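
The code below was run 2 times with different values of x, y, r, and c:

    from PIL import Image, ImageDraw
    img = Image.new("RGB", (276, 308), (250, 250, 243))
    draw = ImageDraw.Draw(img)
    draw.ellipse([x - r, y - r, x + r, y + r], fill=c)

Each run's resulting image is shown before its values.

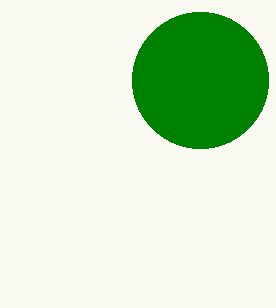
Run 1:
x = 200; y = 80; r = 68; c = 'green'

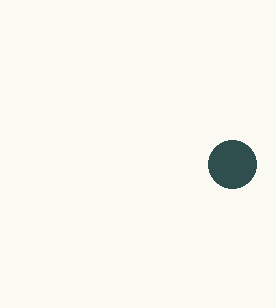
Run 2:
x = 232
y = 164
r = 24
c = 'darkslategray'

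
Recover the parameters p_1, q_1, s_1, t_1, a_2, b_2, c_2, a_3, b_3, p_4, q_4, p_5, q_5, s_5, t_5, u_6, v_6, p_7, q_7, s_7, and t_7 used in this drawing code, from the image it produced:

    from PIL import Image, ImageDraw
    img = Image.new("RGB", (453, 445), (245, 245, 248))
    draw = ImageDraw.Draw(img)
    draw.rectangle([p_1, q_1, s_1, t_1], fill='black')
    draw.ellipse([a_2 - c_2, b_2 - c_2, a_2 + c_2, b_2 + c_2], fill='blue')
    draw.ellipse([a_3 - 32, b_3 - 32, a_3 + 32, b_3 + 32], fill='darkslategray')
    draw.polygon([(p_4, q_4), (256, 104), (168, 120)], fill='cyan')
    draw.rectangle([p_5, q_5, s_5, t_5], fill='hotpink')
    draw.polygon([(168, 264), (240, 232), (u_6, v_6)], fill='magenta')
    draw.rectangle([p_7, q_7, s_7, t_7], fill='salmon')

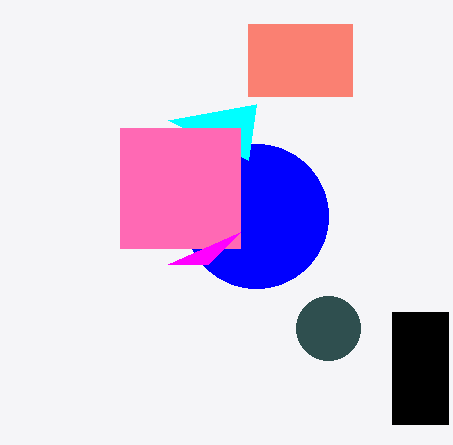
p_1 = 392, q_1 = 312, s_1 = 448, t_1 = 424, a_2 = 256, b_2 = 216, c_2 = 72, a_3 = 328, b_3 = 328, p_4 = 248, q_4 = 160, p_5 = 120, q_5 = 128, s_5 = 240, t_5 = 248, u_6 = 208, v_6 = 264, p_7 = 248, q_7 = 24, s_7 = 352, t_7 = 96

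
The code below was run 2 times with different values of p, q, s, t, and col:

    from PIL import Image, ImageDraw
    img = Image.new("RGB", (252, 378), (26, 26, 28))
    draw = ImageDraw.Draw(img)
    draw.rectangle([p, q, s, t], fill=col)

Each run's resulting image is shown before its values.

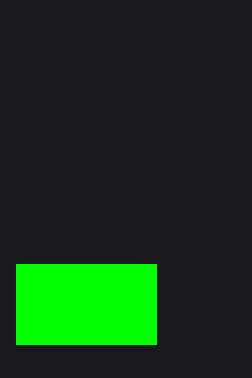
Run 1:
p = 16; q = 264; s = 156; t = 344; col = 'lime'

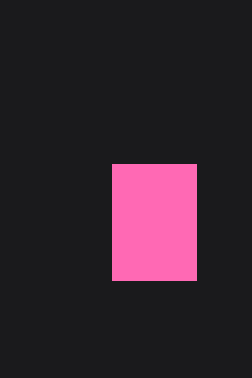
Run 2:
p = 112, q = 164, s = 196, t = 280, col = 'hotpink'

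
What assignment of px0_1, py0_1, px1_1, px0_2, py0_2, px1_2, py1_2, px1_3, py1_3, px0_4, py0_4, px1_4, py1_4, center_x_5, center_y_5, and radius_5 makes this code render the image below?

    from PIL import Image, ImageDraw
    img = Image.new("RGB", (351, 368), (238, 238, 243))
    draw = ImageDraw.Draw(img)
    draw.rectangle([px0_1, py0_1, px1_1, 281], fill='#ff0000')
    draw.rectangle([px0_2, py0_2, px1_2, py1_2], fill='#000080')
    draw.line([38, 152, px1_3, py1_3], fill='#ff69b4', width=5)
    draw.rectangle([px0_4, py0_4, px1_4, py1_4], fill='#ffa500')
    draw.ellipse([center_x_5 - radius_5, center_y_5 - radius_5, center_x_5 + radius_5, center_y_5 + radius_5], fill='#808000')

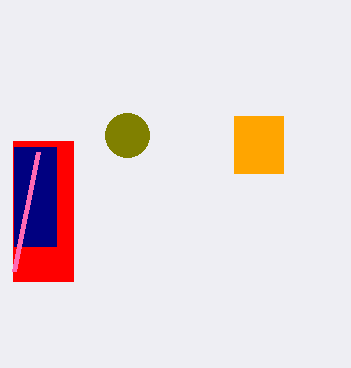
px0_1 = 13, py0_1 = 141, px1_1 = 73, px0_2 = 14, py0_2 = 147, px1_2 = 56, py1_2 = 246, px1_3 = 14, py1_3 = 271, px0_4 = 234, py0_4 = 116, px1_4 = 283, py1_4 = 173, center_x_5 = 127, center_y_5 = 135, radius_5 = 22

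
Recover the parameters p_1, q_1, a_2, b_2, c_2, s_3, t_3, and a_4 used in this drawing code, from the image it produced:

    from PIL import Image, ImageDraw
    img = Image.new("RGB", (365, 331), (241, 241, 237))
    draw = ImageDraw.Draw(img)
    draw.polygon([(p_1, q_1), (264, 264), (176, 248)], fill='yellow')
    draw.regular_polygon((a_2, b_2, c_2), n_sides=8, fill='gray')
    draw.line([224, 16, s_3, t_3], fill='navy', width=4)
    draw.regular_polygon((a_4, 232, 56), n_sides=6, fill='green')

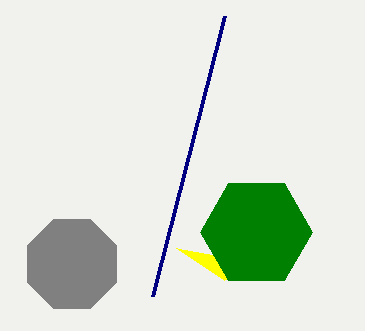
p_1 = 224
q_1 = 280
a_2 = 72
b_2 = 264
c_2 = 48
s_3 = 152
t_3 = 296
a_4 = 256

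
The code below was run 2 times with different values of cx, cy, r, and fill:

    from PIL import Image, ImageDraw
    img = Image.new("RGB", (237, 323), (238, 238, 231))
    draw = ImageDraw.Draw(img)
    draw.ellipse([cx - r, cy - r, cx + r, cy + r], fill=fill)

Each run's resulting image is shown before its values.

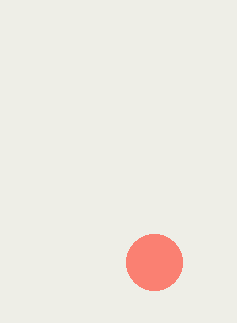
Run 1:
cx = 154, cy = 262, r = 28, fill = 'salmon'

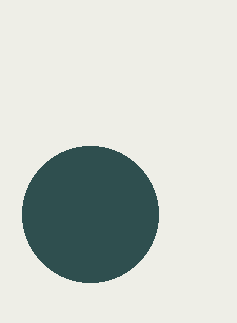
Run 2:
cx = 90, cy = 214, r = 68, fill = 'darkslategray'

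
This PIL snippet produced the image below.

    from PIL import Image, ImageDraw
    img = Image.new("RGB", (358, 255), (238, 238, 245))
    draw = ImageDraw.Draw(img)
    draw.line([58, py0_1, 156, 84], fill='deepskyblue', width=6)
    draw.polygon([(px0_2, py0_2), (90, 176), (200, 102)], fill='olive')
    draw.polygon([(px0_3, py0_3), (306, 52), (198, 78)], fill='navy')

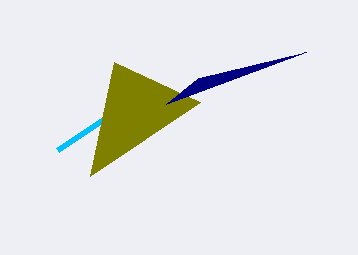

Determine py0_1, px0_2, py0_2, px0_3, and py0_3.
py0_1 = 150
px0_2 = 114
py0_2 = 62
px0_3 = 166
py0_3 = 104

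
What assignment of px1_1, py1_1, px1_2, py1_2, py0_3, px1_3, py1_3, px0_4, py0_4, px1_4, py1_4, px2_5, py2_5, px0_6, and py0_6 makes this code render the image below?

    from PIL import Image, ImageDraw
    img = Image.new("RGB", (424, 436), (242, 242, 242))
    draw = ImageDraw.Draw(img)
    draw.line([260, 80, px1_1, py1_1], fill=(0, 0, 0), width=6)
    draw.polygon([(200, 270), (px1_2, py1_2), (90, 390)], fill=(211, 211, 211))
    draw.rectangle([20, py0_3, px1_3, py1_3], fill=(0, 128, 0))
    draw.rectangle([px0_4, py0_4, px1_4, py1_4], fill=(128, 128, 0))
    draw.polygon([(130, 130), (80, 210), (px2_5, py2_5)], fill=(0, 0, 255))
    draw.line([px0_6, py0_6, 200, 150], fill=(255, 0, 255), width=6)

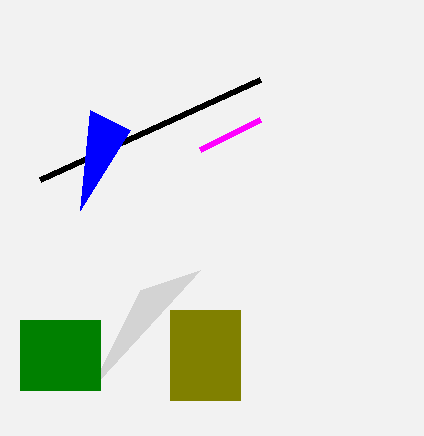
px1_1 = 40; py1_1 = 180; px1_2 = 140; py1_2 = 290; py0_3 = 320; px1_3 = 100; py1_3 = 390; px0_4 = 170; py0_4 = 310; px1_4 = 240; py1_4 = 400; px2_5 = 90; py2_5 = 110; px0_6 = 260; py0_6 = 120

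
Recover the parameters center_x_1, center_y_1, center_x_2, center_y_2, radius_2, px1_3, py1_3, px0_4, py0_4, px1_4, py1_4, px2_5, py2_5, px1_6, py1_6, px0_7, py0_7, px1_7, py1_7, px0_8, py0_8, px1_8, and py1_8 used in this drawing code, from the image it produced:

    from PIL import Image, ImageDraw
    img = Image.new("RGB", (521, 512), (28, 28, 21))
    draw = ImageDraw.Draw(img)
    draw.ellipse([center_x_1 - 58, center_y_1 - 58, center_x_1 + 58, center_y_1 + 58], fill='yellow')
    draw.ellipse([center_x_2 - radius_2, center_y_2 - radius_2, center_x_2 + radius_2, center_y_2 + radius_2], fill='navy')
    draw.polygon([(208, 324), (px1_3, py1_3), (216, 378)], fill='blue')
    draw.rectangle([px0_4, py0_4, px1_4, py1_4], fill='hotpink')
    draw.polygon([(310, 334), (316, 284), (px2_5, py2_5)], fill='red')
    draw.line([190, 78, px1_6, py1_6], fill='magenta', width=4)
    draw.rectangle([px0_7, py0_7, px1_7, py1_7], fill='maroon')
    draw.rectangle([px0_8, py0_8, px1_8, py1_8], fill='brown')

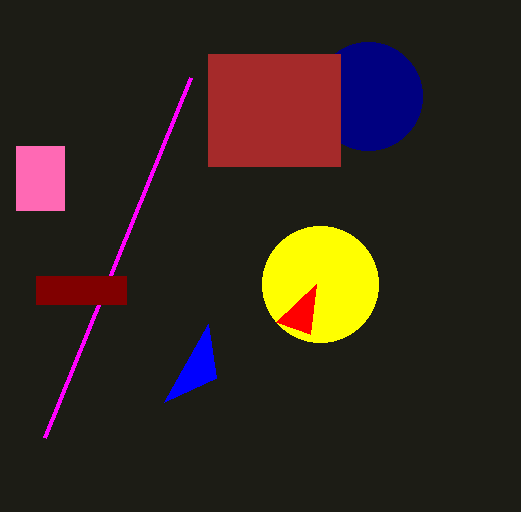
center_x_1 = 320
center_y_1 = 284
center_x_2 = 368
center_y_2 = 96
radius_2 = 54
px1_3 = 164
py1_3 = 402
px0_4 = 16
py0_4 = 146
px1_4 = 64
py1_4 = 210
px2_5 = 276
py2_5 = 322
px1_6 = 44
py1_6 = 438
px0_7 = 36
py0_7 = 276
px1_7 = 126
py1_7 = 304
px0_8 = 208
py0_8 = 54
px1_8 = 340
py1_8 = 166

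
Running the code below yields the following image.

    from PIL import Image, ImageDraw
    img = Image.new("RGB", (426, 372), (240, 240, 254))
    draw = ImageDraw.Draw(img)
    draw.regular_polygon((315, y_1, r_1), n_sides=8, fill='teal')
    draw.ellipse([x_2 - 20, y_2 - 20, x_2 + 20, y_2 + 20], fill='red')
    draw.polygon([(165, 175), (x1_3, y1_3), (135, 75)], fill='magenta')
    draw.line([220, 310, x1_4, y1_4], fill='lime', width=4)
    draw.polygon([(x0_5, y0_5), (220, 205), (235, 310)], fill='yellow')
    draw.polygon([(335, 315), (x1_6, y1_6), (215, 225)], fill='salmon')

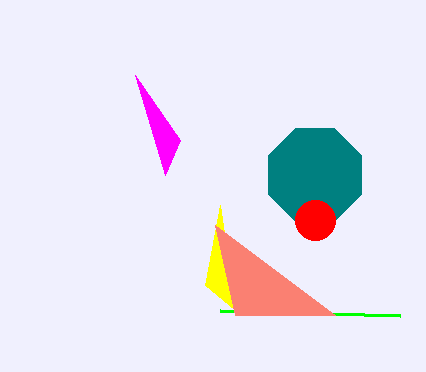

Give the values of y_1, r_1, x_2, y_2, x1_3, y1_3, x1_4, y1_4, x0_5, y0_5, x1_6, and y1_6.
y_1 = 175, r_1 = 50, x_2 = 315, y_2 = 220, x1_3 = 180, y1_3 = 140, x1_4 = 400, y1_4 = 315, x0_5 = 205, y0_5 = 285, x1_6 = 235, y1_6 = 315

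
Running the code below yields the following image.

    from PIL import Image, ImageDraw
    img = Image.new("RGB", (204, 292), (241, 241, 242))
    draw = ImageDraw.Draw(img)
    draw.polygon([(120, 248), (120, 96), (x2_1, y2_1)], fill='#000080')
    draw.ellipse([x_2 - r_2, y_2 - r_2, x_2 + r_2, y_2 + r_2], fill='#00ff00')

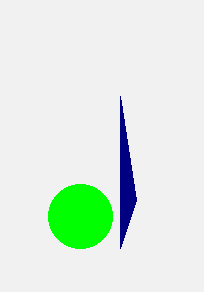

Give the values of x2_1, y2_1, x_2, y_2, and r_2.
x2_1 = 136, y2_1 = 200, x_2 = 80, y_2 = 216, r_2 = 32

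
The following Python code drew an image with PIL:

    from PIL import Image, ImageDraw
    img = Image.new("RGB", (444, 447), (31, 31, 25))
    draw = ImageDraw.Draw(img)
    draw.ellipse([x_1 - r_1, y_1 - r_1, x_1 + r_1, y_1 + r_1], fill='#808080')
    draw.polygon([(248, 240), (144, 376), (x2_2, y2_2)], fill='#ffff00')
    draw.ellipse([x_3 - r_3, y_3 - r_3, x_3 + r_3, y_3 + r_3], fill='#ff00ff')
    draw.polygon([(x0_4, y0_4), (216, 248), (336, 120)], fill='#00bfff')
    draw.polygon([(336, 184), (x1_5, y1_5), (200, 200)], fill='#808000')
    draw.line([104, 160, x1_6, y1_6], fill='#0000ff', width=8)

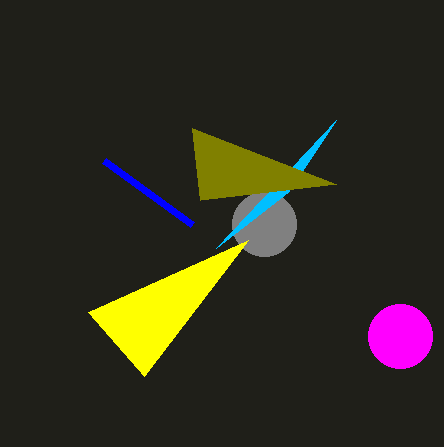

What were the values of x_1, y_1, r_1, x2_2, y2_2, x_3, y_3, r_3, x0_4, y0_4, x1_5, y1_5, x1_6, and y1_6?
x_1 = 264
y_1 = 224
r_1 = 32
x2_2 = 88
y2_2 = 312
x_3 = 400
y_3 = 336
r_3 = 32
x0_4 = 288
y0_4 = 192
x1_5 = 192
y1_5 = 128
x1_6 = 192
y1_6 = 224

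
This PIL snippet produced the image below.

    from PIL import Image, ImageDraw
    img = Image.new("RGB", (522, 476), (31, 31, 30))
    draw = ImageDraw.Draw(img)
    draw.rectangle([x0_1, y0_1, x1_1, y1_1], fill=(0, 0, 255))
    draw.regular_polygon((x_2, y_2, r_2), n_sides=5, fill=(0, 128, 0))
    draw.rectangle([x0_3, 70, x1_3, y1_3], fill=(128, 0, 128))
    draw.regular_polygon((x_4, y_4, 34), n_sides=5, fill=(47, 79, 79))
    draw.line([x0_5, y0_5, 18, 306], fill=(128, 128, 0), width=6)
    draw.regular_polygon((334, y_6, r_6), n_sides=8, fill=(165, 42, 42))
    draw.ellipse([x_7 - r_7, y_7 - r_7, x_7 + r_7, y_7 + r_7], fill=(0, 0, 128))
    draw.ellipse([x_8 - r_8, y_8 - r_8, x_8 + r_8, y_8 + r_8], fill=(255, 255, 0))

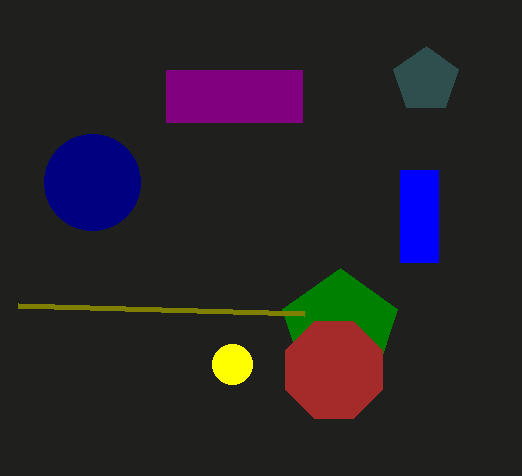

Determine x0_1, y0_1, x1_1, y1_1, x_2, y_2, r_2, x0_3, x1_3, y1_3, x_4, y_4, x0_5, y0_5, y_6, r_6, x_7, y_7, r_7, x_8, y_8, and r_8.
x0_1 = 400
y0_1 = 170
x1_1 = 438
y1_1 = 262
x_2 = 340
y_2 = 328
r_2 = 60
x0_3 = 166
x1_3 = 302
y1_3 = 122
x_4 = 426
y_4 = 80
x0_5 = 304
y0_5 = 314
y_6 = 370
r_6 = 52
x_7 = 92
y_7 = 182
r_7 = 48
x_8 = 232
y_8 = 364
r_8 = 20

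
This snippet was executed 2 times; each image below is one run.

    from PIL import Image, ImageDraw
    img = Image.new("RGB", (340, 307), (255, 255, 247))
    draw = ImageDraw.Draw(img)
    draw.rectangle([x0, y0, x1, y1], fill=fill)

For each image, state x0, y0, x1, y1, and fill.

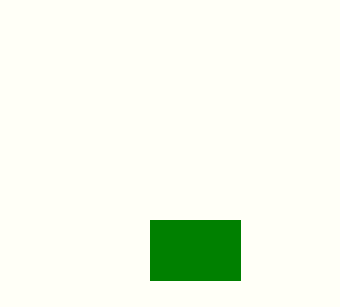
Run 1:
x0 = 150
y0 = 220
x1 = 240
y1 = 280
fill = 'green'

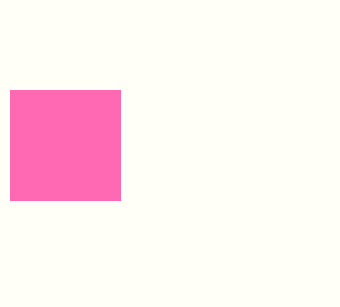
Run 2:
x0 = 10
y0 = 90
x1 = 120
y1 = 200
fill = 'hotpink'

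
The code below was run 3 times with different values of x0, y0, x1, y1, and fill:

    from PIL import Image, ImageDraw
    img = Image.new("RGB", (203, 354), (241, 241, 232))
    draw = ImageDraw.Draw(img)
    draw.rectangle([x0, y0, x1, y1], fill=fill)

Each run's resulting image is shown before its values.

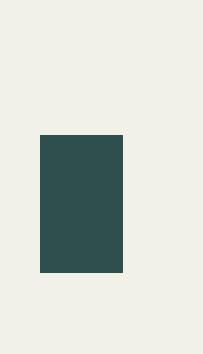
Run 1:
x0 = 40
y0 = 135
x1 = 122
y1 = 272
fill = 'darkslategray'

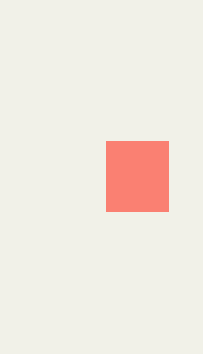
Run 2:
x0 = 106; y0 = 141; x1 = 168; y1 = 211; fill = 'salmon'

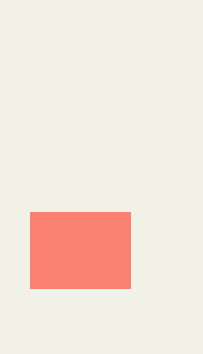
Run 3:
x0 = 30
y0 = 212
x1 = 130
y1 = 288
fill = 'salmon'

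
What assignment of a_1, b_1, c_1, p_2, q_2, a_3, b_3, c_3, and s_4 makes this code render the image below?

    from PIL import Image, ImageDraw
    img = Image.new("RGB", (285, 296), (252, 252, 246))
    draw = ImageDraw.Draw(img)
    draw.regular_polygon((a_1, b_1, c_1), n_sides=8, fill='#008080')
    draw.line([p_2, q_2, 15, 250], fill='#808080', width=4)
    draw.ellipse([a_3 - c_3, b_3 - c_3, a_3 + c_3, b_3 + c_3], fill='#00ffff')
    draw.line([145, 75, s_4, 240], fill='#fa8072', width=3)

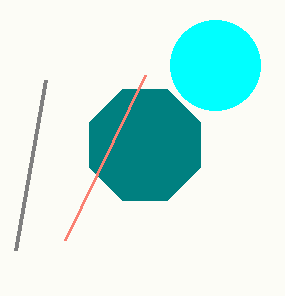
a_1 = 145
b_1 = 145
c_1 = 60
p_2 = 45
q_2 = 80
a_3 = 215
b_3 = 65
c_3 = 45
s_4 = 65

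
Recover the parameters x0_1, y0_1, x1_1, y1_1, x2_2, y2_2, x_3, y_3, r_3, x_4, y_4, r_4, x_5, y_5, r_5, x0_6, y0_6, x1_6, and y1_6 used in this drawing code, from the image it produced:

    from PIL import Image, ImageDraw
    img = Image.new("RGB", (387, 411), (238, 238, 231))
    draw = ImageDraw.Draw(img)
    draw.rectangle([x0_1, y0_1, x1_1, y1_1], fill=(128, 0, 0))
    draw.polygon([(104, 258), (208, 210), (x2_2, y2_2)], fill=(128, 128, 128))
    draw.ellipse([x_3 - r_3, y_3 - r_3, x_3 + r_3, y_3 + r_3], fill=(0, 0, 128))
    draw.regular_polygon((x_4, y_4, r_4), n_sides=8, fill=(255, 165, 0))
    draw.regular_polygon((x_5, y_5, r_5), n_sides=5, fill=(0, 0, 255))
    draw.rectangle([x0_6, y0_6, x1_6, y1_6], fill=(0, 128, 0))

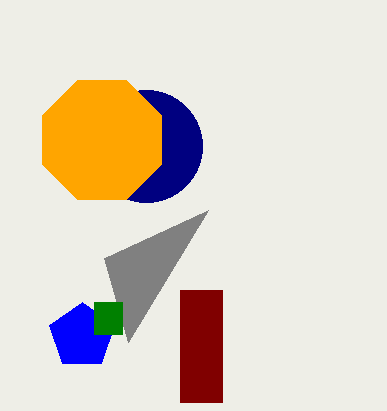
x0_1 = 180, y0_1 = 290, x1_1 = 222, y1_1 = 402, x2_2 = 128, y2_2 = 342, x_3 = 146, y_3 = 146, r_3 = 56, x_4 = 102, y_4 = 140, r_4 = 64, x_5 = 82, y_5 = 336, r_5 = 34, x0_6 = 94, y0_6 = 302, x1_6 = 122, y1_6 = 334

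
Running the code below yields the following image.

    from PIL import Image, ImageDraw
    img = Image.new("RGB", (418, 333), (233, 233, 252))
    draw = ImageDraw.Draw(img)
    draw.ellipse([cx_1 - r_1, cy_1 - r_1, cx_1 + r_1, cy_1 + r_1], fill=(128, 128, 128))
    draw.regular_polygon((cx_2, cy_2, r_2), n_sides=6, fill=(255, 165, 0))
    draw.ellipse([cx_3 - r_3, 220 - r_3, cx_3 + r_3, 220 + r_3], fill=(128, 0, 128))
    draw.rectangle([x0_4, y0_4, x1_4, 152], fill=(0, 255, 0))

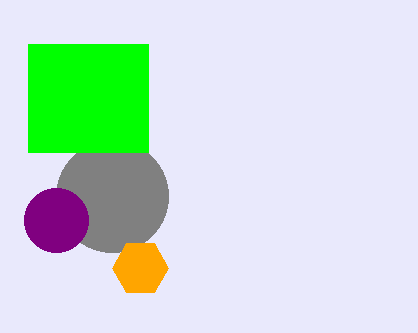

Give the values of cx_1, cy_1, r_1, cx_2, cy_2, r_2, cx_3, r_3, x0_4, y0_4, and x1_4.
cx_1 = 112
cy_1 = 196
r_1 = 56
cx_2 = 140
cy_2 = 268
r_2 = 28
cx_3 = 56
r_3 = 32
x0_4 = 28
y0_4 = 44
x1_4 = 148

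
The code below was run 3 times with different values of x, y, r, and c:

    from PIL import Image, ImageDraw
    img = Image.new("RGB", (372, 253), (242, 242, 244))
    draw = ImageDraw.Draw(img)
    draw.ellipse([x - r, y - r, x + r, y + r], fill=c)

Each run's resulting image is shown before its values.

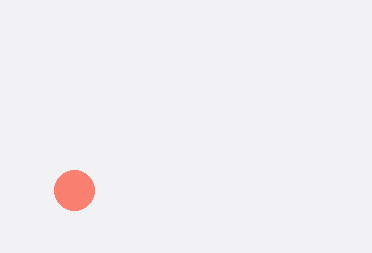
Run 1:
x = 74
y = 190
r = 20
c = 'salmon'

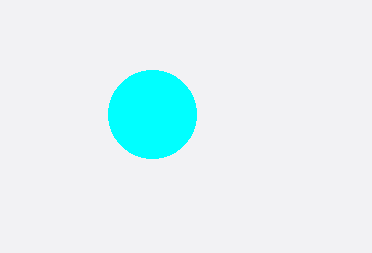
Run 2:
x = 152; y = 114; r = 44; c = 'cyan'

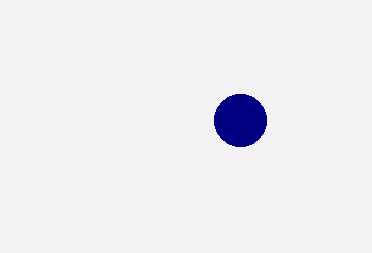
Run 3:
x = 240, y = 120, r = 26, c = 'navy'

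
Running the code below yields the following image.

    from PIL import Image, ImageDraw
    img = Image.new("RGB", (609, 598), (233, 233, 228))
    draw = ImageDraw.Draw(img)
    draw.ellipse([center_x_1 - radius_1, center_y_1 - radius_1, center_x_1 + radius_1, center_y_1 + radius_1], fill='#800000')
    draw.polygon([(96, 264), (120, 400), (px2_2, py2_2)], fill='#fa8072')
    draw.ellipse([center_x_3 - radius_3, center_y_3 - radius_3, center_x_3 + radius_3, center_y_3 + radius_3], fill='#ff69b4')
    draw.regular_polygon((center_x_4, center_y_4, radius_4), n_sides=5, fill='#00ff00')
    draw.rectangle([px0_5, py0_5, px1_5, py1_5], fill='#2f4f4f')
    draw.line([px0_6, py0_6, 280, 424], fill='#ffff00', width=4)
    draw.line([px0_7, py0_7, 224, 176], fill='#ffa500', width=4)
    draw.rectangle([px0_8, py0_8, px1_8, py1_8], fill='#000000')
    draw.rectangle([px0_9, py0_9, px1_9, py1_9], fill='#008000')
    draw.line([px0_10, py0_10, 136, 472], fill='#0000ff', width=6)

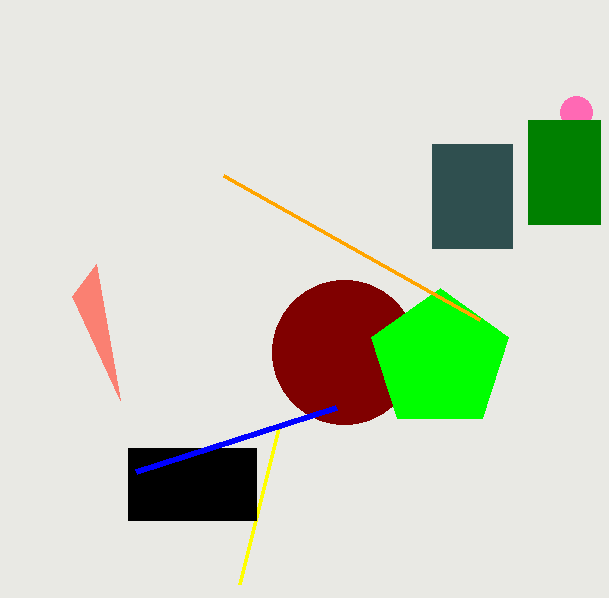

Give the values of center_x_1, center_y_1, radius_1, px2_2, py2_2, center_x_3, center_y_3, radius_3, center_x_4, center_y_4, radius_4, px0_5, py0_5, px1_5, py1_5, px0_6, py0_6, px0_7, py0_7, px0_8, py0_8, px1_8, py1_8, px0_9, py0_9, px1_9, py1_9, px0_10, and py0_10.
center_x_1 = 344, center_y_1 = 352, radius_1 = 72, px2_2 = 72, py2_2 = 296, center_x_3 = 576, center_y_3 = 112, radius_3 = 16, center_x_4 = 440, center_y_4 = 360, radius_4 = 72, px0_5 = 432, py0_5 = 144, px1_5 = 512, py1_5 = 248, px0_6 = 240, py0_6 = 584, px0_7 = 480, py0_7 = 320, px0_8 = 128, py0_8 = 448, px1_8 = 256, py1_8 = 520, px0_9 = 528, py0_9 = 120, px1_9 = 600, py1_9 = 224, px0_10 = 336, py0_10 = 408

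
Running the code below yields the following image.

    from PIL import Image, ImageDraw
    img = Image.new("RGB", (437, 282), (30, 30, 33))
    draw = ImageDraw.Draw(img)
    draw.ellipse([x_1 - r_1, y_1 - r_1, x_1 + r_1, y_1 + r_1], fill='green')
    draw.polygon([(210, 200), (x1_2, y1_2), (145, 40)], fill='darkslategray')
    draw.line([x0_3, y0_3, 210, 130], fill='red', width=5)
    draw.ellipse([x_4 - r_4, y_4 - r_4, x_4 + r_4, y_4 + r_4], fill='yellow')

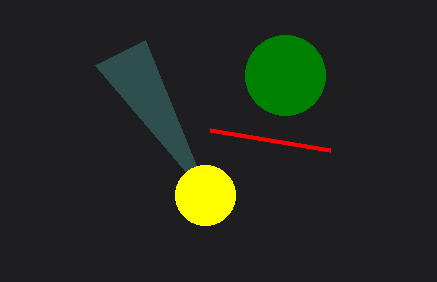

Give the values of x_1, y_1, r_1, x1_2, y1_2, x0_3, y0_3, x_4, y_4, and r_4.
x_1 = 285
y_1 = 75
r_1 = 40
x1_2 = 95
y1_2 = 65
x0_3 = 330
y0_3 = 150
x_4 = 205
y_4 = 195
r_4 = 30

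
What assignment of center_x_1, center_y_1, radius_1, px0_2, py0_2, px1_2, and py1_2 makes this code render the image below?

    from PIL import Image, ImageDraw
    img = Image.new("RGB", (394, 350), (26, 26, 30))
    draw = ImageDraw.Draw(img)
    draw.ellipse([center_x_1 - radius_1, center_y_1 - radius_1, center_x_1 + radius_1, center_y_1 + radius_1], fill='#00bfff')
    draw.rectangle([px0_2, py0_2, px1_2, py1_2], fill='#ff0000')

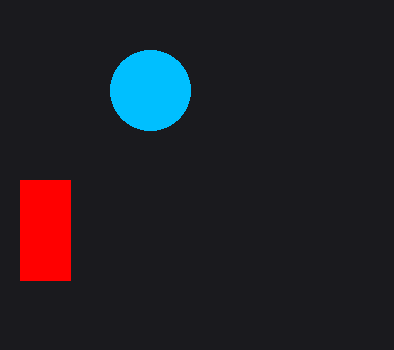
center_x_1 = 150, center_y_1 = 90, radius_1 = 40, px0_2 = 20, py0_2 = 180, px1_2 = 70, py1_2 = 280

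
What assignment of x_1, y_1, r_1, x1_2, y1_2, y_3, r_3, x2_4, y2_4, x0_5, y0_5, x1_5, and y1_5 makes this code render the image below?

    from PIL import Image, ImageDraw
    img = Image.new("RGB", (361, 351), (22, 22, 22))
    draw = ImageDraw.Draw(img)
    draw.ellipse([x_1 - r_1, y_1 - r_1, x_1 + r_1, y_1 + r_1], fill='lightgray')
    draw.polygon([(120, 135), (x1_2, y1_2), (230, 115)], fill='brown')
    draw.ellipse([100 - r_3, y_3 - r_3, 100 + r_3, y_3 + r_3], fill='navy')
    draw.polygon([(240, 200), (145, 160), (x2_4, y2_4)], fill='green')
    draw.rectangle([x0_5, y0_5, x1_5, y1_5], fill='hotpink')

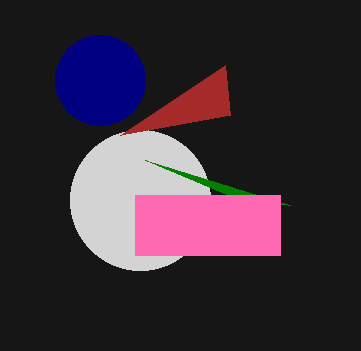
x_1 = 140, y_1 = 200, r_1 = 70, x1_2 = 225, y1_2 = 65, y_3 = 80, r_3 = 45, x2_4 = 290, y2_4 = 205, x0_5 = 135, y0_5 = 195, x1_5 = 280, y1_5 = 255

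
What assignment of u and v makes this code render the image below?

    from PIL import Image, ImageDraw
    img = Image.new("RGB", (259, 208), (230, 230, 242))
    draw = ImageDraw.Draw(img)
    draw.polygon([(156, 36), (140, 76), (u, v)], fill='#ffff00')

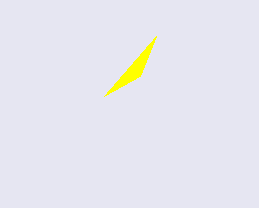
u = 104; v = 96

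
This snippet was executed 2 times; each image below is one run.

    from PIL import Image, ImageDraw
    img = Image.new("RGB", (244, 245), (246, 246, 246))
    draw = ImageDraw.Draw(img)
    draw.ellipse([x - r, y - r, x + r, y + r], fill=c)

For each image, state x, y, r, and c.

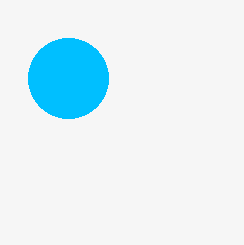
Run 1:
x = 68, y = 78, r = 40, c = 'deepskyblue'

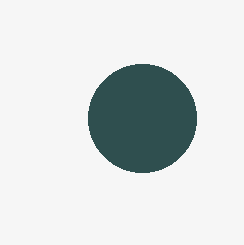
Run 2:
x = 142, y = 118, r = 54, c = 'darkslategray'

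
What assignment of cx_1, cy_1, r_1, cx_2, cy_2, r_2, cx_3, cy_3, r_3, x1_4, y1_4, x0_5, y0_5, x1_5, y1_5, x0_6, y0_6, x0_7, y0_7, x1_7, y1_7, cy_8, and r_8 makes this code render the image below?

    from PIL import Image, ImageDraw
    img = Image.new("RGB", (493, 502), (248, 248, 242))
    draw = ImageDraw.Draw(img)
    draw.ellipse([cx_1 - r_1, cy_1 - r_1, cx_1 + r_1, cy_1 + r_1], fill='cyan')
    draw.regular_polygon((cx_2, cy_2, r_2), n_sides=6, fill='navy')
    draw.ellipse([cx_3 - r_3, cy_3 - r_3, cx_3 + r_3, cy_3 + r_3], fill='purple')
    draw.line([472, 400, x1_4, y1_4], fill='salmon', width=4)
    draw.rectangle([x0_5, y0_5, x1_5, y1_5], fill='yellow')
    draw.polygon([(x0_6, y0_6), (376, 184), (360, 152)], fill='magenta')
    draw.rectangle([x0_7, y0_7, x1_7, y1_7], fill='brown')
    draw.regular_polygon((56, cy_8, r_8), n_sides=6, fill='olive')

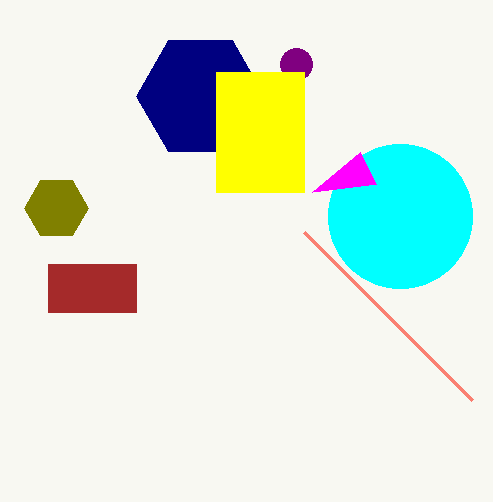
cx_1 = 400, cy_1 = 216, r_1 = 72, cx_2 = 200, cy_2 = 96, r_2 = 64, cx_3 = 296, cy_3 = 64, r_3 = 16, x1_4 = 304, y1_4 = 232, x0_5 = 216, y0_5 = 72, x1_5 = 304, y1_5 = 192, x0_6 = 312, y0_6 = 192, x0_7 = 48, y0_7 = 264, x1_7 = 136, y1_7 = 312, cy_8 = 208, r_8 = 32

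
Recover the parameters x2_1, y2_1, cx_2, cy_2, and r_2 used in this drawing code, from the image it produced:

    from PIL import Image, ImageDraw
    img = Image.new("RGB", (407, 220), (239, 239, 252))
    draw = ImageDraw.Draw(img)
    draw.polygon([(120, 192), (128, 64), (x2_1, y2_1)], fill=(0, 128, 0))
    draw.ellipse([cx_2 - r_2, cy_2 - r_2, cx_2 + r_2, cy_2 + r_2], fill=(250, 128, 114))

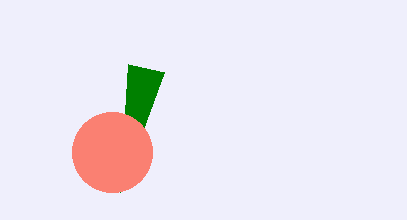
x2_1 = 164; y2_1 = 72; cx_2 = 112; cy_2 = 152; r_2 = 40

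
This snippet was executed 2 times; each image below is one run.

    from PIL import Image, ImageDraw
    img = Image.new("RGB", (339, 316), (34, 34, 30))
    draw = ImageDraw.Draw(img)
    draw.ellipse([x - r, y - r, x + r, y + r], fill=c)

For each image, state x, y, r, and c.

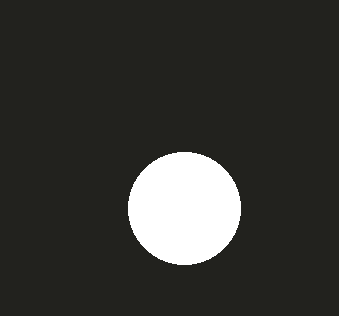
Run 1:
x = 184
y = 208
r = 56
c = 'white'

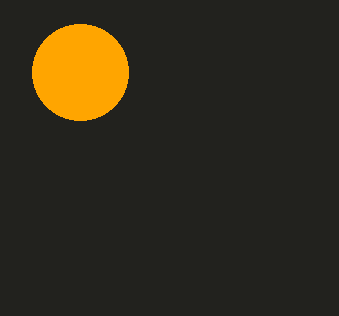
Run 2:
x = 80, y = 72, r = 48, c = 'orange'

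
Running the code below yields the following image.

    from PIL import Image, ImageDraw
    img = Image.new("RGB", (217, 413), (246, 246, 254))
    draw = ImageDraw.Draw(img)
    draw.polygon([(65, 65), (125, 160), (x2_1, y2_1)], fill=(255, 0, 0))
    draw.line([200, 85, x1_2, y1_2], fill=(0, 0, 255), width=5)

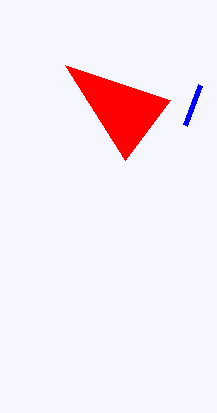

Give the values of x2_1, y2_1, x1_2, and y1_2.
x2_1 = 170, y2_1 = 100, x1_2 = 185, y1_2 = 125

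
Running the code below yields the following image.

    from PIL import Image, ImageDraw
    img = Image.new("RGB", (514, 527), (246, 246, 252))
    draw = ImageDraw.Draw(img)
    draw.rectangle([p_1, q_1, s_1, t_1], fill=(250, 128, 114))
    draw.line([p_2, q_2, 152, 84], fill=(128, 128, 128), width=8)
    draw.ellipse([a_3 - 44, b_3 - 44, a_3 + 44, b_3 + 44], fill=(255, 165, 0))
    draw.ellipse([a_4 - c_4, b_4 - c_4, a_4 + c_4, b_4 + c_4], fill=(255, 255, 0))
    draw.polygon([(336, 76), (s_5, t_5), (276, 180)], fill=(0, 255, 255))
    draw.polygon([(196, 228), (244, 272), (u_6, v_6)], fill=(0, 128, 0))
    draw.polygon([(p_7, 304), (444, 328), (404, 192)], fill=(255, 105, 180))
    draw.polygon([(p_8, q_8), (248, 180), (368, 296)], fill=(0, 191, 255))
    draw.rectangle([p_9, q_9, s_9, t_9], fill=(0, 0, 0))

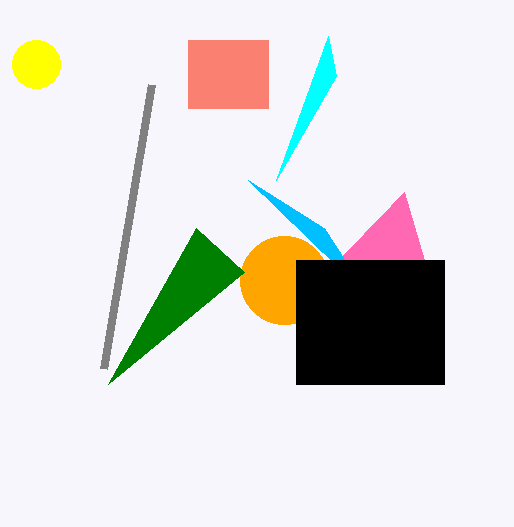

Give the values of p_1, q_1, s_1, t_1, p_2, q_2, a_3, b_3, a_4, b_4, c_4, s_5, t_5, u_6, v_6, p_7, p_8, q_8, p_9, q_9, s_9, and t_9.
p_1 = 188, q_1 = 40, s_1 = 268, t_1 = 108, p_2 = 104, q_2 = 368, a_3 = 284, b_3 = 280, a_4 = 36, b_4 = 64, c_4 = 24, s_5 = 328, t_5 = 36, u_6 = 108, v_6 = 384, p_7 = 296, p_8 = 324, q_8 = 228, p_9 = 296, q_9 = 260, s_9 = 444, t_9 = 384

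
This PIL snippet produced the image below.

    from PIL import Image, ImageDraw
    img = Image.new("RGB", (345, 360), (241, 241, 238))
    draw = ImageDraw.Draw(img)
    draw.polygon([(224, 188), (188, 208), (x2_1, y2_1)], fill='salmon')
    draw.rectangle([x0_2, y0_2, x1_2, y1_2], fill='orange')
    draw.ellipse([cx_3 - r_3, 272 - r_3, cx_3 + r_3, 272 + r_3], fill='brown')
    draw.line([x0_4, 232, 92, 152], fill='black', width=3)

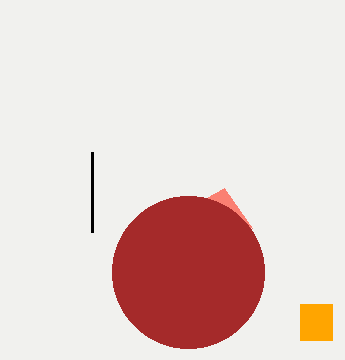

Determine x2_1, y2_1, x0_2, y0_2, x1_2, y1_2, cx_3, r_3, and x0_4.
x2_1 = 252; y2_1 = 228; x0_2 = 300; y0_2 = 304; x1_2 = 332; y1_2 = 340; cx_3 = 188; r_3 = 76; x0_4 = 92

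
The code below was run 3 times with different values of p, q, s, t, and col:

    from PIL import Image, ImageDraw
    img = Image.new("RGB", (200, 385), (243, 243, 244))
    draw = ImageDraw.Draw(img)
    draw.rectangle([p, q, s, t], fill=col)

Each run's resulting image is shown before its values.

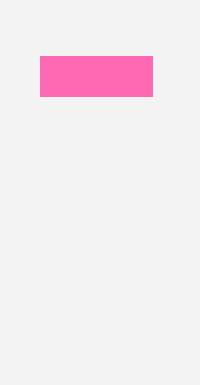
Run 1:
p = 40, q = 56, s = 152, t = 96, col = 'hotpink'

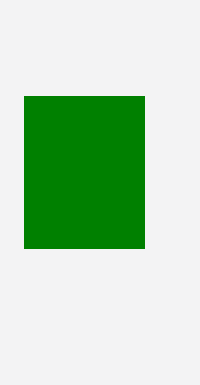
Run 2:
p = 24; q = 96; s = 144; t = 248; col = 'green'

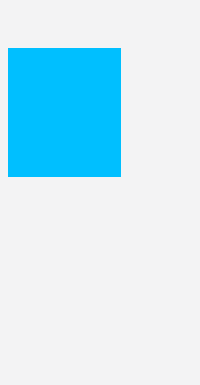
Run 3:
p = 8; q = 48; s = 120; t = 176; col = 'deepskyblue'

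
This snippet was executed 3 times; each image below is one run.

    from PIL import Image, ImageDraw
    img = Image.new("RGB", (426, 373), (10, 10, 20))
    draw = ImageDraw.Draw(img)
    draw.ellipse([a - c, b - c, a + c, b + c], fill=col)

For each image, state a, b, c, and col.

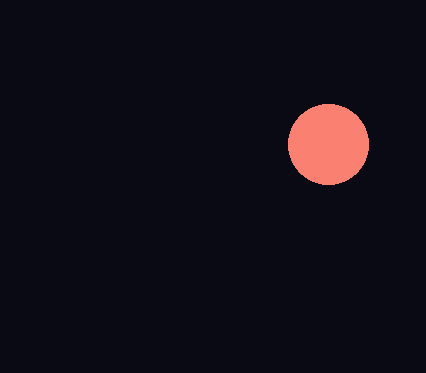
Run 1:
a = 328, b = 144, c = 40, col = 'salmon'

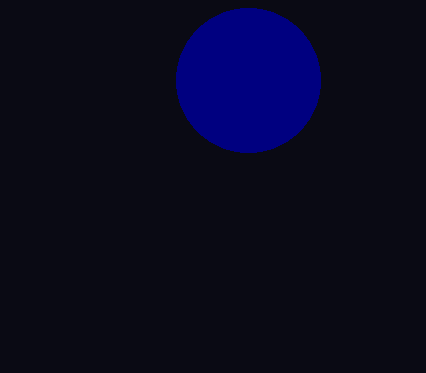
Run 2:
a = 248, b = 80, c = 72, col = 'navy'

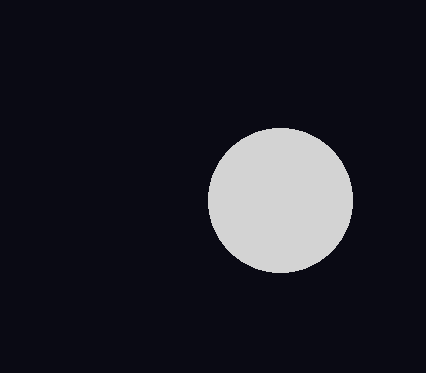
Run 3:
a = 280, b = 200, c = 72, col = 'lightgray'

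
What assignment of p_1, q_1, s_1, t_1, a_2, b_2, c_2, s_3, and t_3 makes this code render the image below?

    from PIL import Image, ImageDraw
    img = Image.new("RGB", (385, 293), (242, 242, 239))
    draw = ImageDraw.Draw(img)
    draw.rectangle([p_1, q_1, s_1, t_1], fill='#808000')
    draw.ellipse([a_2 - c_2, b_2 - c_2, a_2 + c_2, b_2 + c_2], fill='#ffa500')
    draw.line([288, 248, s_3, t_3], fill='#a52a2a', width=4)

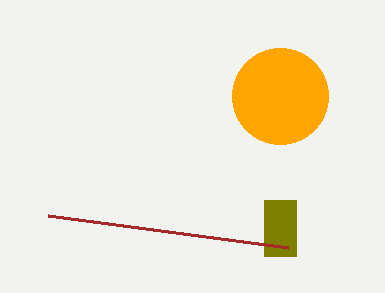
p_1 = 264, q_1 = 200, s_1 = 296, t_1 = 256, a_2 = 280, b_2 = 96, c_2 = 48, s_3 = 48, t_3 = 216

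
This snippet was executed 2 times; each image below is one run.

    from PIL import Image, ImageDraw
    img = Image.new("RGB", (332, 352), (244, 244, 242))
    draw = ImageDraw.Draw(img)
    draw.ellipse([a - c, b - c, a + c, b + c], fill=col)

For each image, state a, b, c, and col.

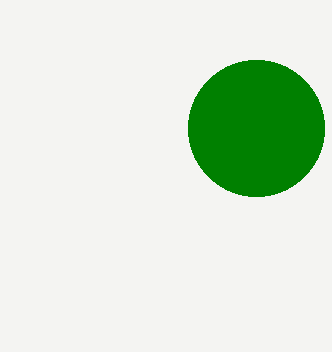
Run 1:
a = 256
b = 128
c = 68
col = 'green'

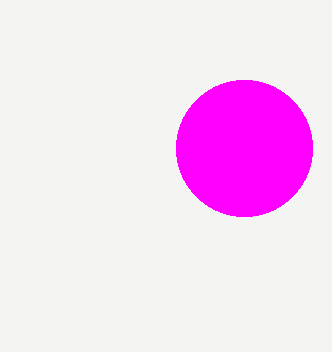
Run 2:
a = 244
b = 148
c = 68
col = 'magenta'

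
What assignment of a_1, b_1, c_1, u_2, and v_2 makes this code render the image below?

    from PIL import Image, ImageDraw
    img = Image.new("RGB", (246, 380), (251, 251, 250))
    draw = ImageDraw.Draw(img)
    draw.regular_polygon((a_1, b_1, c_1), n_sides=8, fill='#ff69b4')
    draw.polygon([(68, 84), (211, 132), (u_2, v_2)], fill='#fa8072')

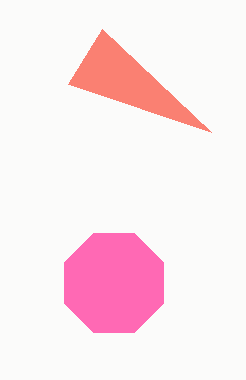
a_1 = 114; b_1 = 283; c_1 = 54; u_2 = 102; v_2 = 29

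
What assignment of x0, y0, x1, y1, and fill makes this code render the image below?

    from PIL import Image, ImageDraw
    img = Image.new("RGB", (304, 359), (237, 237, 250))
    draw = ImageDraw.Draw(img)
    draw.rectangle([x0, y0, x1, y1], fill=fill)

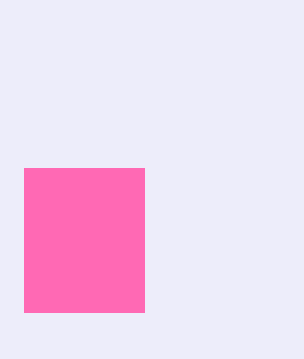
x0 = 24, y0 = 168, x1 = 144, y1 = 312, fill = 'hotpink'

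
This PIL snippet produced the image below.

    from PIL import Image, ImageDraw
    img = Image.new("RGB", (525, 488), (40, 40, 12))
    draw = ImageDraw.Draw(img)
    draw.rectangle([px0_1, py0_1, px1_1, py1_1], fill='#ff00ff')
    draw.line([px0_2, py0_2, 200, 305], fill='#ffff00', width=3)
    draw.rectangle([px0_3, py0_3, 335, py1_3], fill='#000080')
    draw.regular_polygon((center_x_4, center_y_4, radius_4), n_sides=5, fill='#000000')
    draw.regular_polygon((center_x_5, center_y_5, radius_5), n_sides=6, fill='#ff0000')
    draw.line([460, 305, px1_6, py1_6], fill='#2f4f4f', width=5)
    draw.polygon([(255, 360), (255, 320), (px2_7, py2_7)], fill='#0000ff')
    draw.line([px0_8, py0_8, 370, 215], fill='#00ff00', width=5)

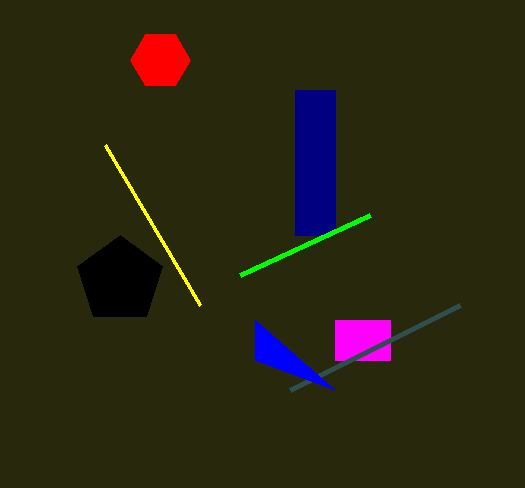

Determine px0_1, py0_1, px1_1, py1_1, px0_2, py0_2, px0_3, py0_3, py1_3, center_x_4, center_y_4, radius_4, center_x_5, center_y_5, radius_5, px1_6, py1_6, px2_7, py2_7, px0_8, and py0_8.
px0_1 = 335
py0_1 = 320
px1_1 = 390
py1_1 = 360
px0_2 = 105
py0_2 = 145
px0_3 = 295
py0_3 = 90
py1_3 = 235
center_x_4 = 120
center_y_4 = 280
radius_4 = 45
center_x_5 = 160
center_y_5 = 60
radius_5 = 30
px1_6 = 290
py1_6 = 390
px2_7 = 335
py2_7 = 390
px0_8 = 240
py0_8 = 275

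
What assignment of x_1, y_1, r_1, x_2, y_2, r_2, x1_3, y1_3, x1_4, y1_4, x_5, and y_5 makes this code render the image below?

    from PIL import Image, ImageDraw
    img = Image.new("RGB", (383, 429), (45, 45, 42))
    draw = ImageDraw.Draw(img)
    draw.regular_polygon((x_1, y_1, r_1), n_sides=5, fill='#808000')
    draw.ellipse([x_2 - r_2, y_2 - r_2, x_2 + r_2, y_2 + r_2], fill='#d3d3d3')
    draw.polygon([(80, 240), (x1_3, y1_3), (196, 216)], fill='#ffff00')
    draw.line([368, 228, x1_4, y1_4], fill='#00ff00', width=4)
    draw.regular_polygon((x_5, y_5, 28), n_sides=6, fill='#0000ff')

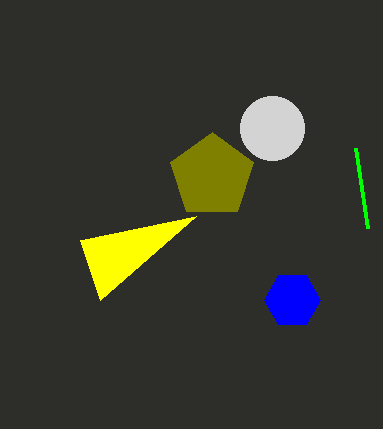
x_1 = 212, y_1 = 176, r_1 = 44, x_2 = 272, y_2 = 128, r_2 = 32, x1_3 = 100, y1_3 = 300, x1_4 = 356, y1_4 = 148, x_5 = 292, y_5 = 300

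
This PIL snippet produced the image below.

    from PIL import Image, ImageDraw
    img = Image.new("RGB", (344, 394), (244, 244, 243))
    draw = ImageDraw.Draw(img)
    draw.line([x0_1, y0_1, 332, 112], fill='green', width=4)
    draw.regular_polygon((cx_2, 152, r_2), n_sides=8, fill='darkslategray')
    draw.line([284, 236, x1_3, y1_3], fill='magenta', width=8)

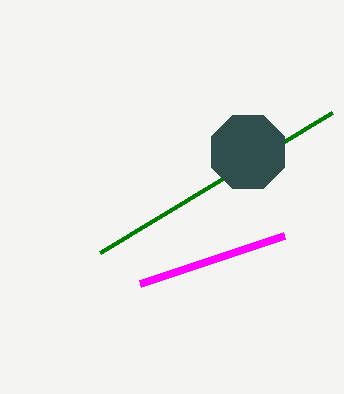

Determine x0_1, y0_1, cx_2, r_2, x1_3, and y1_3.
x0_1 = 100
y0_1 = 252
cx_2 = 248
r_2 = 40
x1_3 = 140
y1_3 = 284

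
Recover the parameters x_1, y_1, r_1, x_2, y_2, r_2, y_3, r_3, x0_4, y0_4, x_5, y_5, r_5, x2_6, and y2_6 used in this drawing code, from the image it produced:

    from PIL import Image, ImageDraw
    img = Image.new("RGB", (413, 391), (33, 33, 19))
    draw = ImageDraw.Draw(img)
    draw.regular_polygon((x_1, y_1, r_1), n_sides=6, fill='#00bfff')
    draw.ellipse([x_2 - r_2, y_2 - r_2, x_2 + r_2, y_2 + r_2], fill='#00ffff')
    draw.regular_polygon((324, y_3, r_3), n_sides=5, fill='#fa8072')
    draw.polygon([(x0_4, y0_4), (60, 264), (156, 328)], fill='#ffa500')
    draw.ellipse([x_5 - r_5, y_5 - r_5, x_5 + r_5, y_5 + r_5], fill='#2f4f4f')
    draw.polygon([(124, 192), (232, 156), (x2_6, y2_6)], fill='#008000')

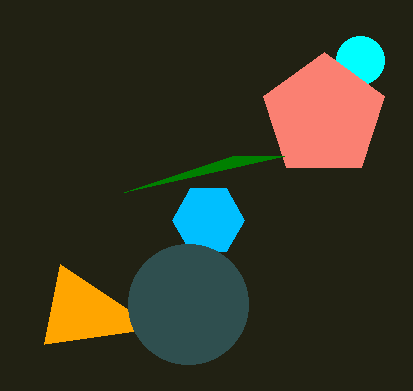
x_1 = 208
y_1 = 220
r_1 = 36
x_2 = 360
y_2 = 60
r_2 = 24
y_3 = 116
r_3 = 64
x0_4 = 44
y0_4 = 344
x_5 = 188
y_5 = 304
r_5 = 60
x2_6 = 284
y2_6 = 156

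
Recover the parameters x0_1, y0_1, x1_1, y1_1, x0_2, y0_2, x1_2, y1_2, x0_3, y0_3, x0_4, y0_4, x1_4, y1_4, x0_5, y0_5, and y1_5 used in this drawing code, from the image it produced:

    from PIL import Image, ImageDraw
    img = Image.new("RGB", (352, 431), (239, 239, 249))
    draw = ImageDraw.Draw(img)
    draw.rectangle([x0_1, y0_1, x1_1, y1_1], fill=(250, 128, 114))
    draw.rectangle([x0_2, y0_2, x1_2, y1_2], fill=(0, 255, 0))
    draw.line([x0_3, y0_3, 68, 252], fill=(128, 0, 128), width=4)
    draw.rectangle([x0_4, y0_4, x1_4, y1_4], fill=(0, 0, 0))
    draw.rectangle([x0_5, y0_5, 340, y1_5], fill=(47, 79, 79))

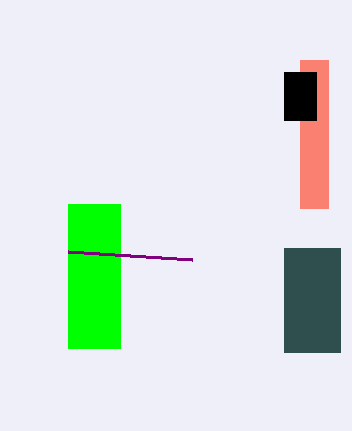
x0_1 = 300; y0_1 = 60; x1_1 = 328; y1_1 = 208; x0_2 = 68; y0_2 = 204; x1_2 = 120; y1_2 = 348; x0_3 = 192; y0_3 = 260; x0_4 = 284; y0_4 = 72; x1_4 = 316; y1_4 = 120; x0_5 = 284; y0_5 = 248; y1_5 = 352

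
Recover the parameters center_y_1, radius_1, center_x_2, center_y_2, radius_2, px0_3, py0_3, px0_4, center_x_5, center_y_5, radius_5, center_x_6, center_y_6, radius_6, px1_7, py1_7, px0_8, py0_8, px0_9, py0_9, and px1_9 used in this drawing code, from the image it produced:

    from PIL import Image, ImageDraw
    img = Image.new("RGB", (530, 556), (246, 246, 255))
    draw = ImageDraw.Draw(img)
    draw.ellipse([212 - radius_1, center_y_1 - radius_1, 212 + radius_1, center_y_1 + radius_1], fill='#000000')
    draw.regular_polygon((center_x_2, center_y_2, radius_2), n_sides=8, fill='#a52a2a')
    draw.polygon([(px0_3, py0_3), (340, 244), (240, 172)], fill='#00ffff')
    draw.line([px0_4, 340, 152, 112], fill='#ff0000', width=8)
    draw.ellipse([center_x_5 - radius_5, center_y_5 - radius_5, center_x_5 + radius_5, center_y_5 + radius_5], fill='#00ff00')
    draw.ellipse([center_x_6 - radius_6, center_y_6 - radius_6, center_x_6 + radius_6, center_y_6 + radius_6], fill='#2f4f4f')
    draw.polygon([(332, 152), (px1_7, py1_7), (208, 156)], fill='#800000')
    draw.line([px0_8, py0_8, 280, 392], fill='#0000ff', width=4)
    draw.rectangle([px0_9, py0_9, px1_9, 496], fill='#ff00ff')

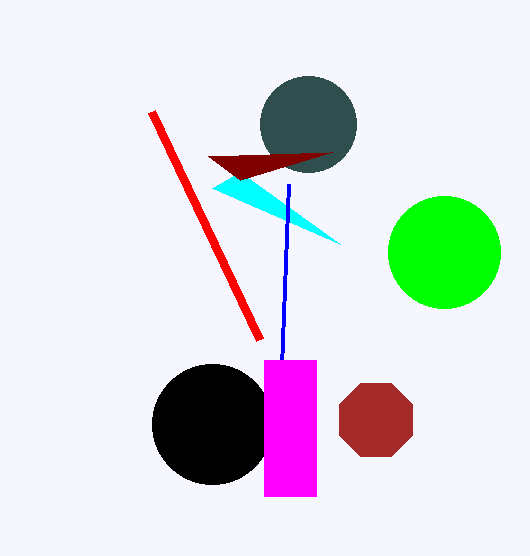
center_y_1 = 424; radius_1 = 60; center_x_2 = 376; center_y_2 = 420; radius_2 = 40; px0_3 = 212; py0_3 = 188; px0_4 = 260; center_x_5 = 444; center_y_5 = 252; radius_5 = 56; center_x_6 = 308; center_y_6 = 124; radius_6 = 48; px1_7 = 240; py1_7 = 180; px0_8 = 288; py0_8 = 184; px0_9 = 264; py0_9 = 360; px1_9 = 316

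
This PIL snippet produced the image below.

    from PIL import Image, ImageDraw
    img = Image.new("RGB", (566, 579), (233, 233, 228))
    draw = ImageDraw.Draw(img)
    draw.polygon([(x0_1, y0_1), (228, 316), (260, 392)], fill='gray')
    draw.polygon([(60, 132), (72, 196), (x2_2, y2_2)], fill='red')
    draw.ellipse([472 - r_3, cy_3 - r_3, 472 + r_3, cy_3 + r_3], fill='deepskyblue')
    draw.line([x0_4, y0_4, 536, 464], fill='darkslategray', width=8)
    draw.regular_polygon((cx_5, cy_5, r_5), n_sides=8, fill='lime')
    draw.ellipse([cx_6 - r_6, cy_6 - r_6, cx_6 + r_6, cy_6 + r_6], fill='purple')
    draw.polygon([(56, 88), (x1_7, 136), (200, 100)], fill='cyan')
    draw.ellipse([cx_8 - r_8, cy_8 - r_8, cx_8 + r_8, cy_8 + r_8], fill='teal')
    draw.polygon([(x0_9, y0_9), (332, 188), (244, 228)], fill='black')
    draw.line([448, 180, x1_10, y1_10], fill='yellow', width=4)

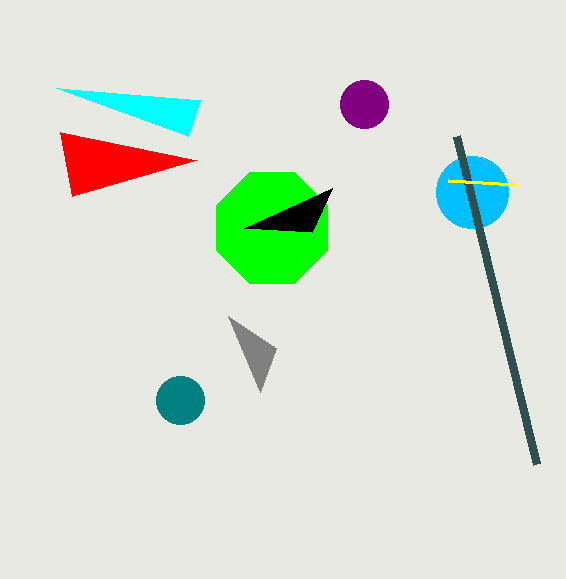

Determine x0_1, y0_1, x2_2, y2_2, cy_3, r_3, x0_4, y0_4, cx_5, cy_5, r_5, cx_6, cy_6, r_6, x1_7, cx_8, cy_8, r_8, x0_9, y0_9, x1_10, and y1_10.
x0_1 = 276
y0_1 = 348
x2_2 = 196
y2_2 = 160
cy_3 = 192
r_3 = 36
x0_4 = 456
y0_4 = 136
cx_5 = 272
cy_5 = 228
r_5 = 60
cx_6 = 364
cy_6 = 104
r_6 = 24
x1_7 = 188
cx_8 = 180
cy_8 = 400
r_8 = 24
x0_9 = 312
y0_9 = 232
x1_10 = 516
y1_10 = 184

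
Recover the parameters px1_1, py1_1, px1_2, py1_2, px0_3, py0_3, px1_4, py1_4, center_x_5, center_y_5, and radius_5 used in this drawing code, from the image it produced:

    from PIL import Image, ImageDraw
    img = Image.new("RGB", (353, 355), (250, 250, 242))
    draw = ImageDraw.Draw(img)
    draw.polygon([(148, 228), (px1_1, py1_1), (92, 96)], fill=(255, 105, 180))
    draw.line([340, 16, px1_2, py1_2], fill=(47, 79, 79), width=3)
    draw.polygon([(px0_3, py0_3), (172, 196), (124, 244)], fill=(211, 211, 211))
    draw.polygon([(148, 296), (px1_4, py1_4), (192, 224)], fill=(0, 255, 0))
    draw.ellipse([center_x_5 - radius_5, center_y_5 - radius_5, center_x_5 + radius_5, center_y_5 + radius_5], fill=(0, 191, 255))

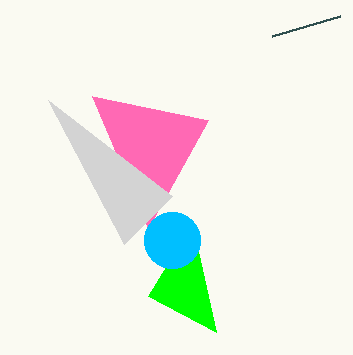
px1_1 = 208
py1_1 = 120
px1_2 = 272
py1_2 = 36
px0_3 = 48
py0_3 = 100
px1_4 = 216
py1_4 = 332
center_x_5 = 172
center_y_5 = 240
radius_5 = 28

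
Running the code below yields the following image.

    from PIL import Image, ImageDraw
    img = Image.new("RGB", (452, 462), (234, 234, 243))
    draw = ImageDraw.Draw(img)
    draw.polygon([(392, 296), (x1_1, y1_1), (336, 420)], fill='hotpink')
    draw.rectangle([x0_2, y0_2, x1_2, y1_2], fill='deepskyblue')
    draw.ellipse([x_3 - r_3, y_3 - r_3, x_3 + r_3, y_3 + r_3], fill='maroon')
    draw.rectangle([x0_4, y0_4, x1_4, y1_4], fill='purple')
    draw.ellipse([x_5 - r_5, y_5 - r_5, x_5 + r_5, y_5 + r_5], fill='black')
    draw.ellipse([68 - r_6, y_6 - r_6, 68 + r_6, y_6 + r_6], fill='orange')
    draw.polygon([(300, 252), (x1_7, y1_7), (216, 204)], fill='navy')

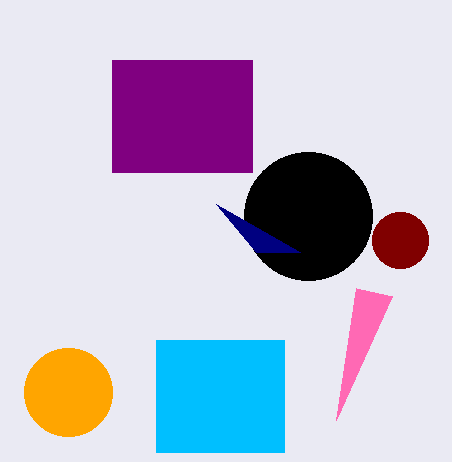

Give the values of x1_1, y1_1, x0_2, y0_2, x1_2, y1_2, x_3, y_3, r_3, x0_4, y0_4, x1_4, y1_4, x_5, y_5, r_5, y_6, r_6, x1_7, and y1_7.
x1_1 = 356; y1_1 = 288; x0_2 = 156; y0_2 = 340; x1_2 = 284; y1_2 = 452; x_3 = 400; y_3 = 240; r_3 = 28; x0_4 = 112; y0_4 = 60; x1_4 = 252; y1_4 = 172; x_5 = 308; y_5 = 216; r_5 = 64; y_6 = 392; r_6 = 44; x1_7 = 256; y1_7 = 252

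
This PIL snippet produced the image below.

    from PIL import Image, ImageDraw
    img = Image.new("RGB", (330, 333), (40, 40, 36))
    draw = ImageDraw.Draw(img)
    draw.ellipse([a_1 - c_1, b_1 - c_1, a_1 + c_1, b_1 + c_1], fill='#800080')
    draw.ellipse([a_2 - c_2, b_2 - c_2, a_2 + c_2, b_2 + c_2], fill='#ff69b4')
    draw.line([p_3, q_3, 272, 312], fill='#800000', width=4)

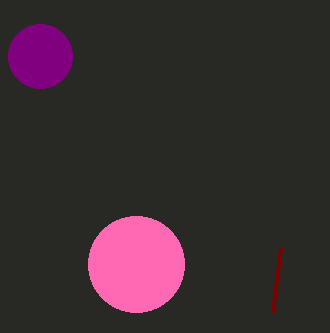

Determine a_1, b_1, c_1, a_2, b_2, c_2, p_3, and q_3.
a_1 = 40, b_1 = 56, c_1 = 32, a_2 = 136, b_2 = 264, c_2 = 48, p_3 = 280, q_3 = 248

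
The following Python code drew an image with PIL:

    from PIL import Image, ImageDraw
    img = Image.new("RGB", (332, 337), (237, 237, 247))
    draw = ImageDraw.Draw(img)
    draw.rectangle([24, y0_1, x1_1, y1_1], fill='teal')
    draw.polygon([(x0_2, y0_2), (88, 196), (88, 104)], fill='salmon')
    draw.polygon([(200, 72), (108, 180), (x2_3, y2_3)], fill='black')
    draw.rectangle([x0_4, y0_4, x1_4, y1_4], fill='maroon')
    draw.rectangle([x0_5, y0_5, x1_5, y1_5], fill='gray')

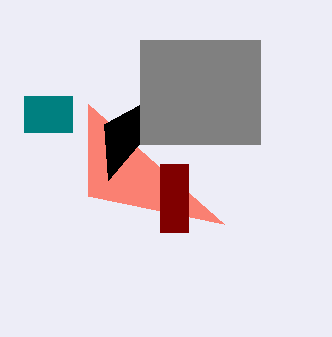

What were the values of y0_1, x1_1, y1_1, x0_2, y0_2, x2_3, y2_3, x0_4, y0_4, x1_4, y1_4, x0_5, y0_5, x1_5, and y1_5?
y0_1 = 96
x1_1 = 72
y1_1 = 132
x0_2 = 224
y0_2 = 224
x2_3 = 104
y2_3 = 124
x0_4 = 160
y0_4 = 164
x1_4 = 188
y1_4 = 232
x0_5 = 140
y0_5 = 40
x1_5 = 260
y1_5 = 144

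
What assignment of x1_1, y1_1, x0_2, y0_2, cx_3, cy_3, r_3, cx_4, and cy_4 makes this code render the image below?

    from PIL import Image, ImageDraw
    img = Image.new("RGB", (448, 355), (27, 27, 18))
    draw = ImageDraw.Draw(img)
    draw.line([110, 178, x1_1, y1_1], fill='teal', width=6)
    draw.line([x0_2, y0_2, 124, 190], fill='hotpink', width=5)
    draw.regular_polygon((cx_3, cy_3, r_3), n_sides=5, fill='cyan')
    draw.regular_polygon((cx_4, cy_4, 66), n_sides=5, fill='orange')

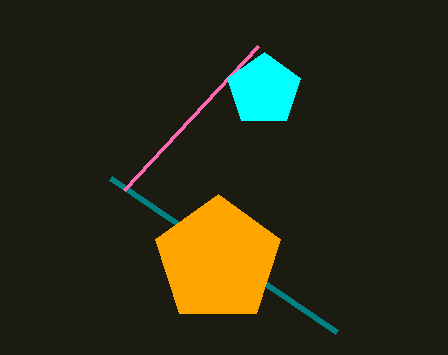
x1_1 = 336
y1_1 = 332
x0_2 = 258
y0_2 = 46
cx_3 = 264
cy_3 = 90
r_3 = 38
cx_4 = 218
cy_4 = 260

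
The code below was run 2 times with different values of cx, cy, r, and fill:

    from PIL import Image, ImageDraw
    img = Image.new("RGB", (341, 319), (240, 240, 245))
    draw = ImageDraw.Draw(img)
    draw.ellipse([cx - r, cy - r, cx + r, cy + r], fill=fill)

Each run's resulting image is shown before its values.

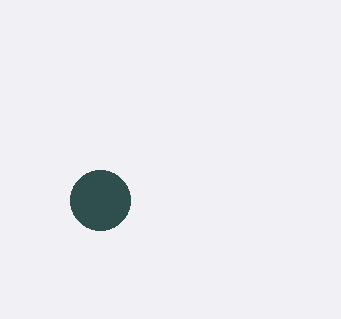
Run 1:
cx = 100; cy = 200; r = 30; fill = 'darkslategray'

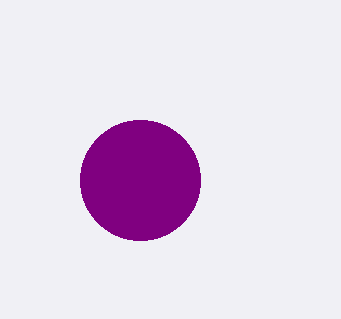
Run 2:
cx = 140, cy = 180, r = 60, fill = 'purple'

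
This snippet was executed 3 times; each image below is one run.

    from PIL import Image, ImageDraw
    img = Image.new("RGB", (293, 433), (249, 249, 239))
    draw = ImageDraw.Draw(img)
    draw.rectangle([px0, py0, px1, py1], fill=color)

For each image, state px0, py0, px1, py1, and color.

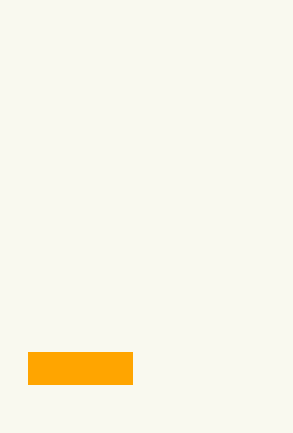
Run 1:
px0 = 28
py0 = 352
px1 = 132
py1 = 384
color = 'orange'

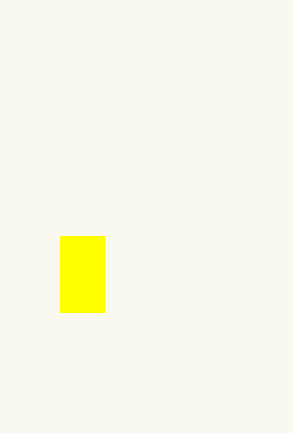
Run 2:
px0 = 60
py0 = 236
px1 = 104
py1 = 312
color = 'yellow'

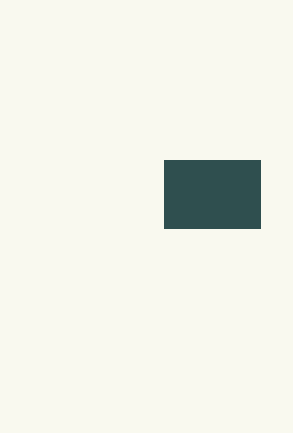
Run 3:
px0 = 164; py0 = 160; px1 = 260; py1 = 228; color = 'darkslategray'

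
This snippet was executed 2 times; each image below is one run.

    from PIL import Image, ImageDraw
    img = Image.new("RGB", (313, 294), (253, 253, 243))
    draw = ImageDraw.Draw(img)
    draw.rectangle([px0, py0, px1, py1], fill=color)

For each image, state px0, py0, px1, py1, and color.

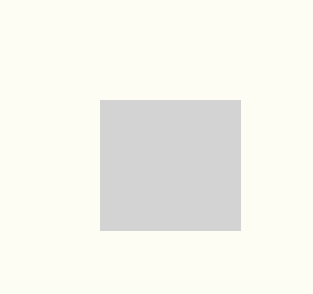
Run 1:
px0 = 100, py0 = 100, px1 = 240, py1 = 230, color = 'lightgray'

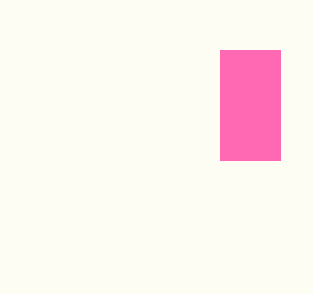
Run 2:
px0 = 220; py0 = 50; px1 = 280; py1 = 160; color = 'hotpink'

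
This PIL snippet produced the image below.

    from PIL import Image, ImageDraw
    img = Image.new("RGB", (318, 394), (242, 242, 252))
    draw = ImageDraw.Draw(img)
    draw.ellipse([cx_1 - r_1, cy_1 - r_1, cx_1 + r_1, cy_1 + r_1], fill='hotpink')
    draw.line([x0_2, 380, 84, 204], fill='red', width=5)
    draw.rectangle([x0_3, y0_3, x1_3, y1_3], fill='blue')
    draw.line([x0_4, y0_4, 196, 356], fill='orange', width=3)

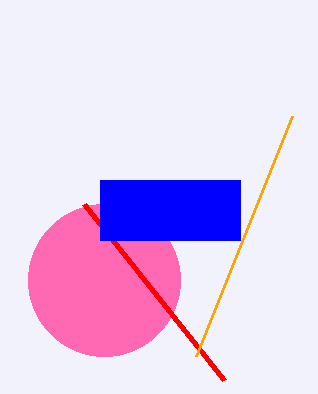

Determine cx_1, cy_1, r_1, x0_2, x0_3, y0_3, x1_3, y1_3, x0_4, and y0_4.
cx_1 = 104, cy_1 = 280, r_1 = 76, x0_2 = 224, x0_3 = 100, y0_3 = 180, x1_3 = 240, y1_3 = 240, x0_4 = 292, y0_4 = 116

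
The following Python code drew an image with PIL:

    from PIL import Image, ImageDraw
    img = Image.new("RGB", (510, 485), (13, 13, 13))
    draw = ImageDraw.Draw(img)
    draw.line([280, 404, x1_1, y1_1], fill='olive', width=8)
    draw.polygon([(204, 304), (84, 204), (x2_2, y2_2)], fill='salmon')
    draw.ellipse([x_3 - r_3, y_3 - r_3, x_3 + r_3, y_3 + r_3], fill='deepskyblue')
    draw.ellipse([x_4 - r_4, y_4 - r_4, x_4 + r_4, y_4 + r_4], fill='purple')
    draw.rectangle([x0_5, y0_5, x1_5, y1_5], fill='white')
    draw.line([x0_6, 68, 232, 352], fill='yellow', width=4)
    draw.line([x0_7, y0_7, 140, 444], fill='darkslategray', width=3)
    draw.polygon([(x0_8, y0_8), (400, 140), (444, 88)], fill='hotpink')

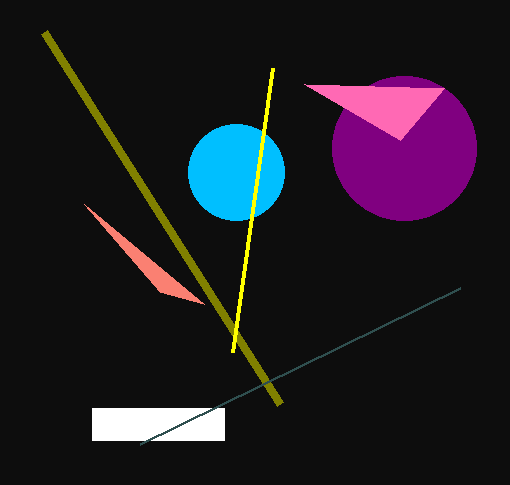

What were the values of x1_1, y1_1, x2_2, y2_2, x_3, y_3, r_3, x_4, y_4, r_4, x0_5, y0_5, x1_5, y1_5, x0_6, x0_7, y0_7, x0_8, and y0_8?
x1_1 = 44, y1_1 = 32, x2_2 = 160, y2_2 = 292, x_3 = 236, y_3 = 172, r_3 = 48, x_4 = 404, y_4 = 148, r_4 = 72, x0_5 = 92, y0_5 = 408, x1_5 = 224, y1_5 = 440, x0_6 = 272, x0_7 = 460, y0_7 = 288, x0_8 = 304, y0_8 = 84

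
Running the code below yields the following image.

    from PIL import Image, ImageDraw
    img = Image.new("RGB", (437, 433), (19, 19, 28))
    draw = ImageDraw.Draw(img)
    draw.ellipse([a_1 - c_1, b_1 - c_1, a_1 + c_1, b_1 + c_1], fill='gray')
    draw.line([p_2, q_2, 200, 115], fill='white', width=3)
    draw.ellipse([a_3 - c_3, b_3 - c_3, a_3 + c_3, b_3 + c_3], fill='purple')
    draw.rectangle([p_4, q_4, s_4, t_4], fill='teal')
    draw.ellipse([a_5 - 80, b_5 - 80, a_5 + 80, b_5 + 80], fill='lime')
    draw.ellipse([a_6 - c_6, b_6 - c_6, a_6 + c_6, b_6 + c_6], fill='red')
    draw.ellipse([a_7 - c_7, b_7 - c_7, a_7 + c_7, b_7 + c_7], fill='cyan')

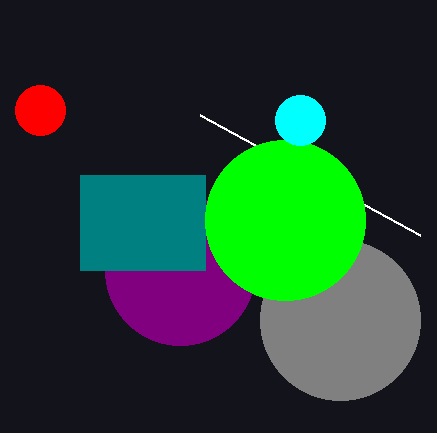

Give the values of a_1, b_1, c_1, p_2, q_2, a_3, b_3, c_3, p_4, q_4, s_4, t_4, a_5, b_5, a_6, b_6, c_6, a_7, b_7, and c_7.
a_1 = 340
b_1 = 320
c_1 = 80
p_2 = 420
q_2 = 235
a_3 = 180
b_3 = 270
c_3 = 75
p_4 = 80
q_4 = 175
s_4 = 205
t_4 = 270
a_5 = 285
b_5 = 220
a_6 = 40
b_6 = 110
c_6 = 25
a_7 = 300
b_7 = 120
c_7 = 25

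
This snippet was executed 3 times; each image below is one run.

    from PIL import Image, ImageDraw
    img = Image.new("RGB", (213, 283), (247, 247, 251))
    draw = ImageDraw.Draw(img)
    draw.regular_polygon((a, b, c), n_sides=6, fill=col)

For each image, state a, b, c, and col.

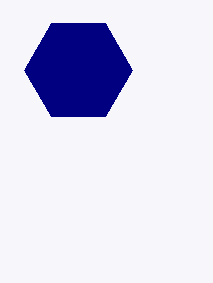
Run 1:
a = 78
b = 70
c = 54
col = 'navy'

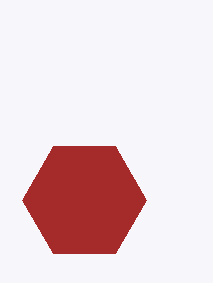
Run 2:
a = 84
b = 200
c = 62
col = 'brown'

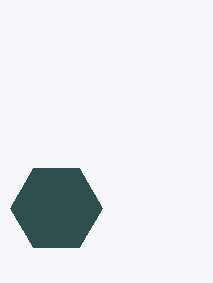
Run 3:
a = 56, b = 208, c = 46, col = 'darkslategray'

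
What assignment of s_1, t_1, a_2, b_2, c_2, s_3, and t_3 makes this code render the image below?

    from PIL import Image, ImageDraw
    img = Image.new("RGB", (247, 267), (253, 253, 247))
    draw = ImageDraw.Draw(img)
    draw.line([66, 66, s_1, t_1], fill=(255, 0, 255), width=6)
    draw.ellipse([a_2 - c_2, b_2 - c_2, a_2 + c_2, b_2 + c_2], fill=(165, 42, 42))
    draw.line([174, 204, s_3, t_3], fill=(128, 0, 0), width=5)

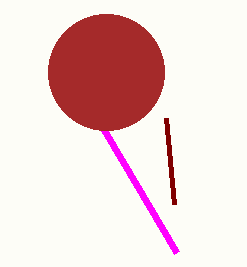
s_1 = 176, t_1 = 252, a_2 = 106, b_2 = 72, c_2 = 58, s_3 = 166, t_3 = 118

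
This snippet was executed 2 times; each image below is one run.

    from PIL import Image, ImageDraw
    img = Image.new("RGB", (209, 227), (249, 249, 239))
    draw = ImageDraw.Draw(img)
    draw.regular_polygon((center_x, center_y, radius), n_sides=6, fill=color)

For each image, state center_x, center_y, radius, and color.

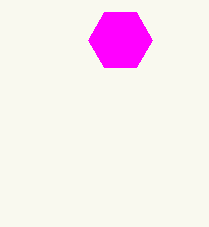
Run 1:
center_x = 120
center_y = 40
radius = 32
color = 'magenta'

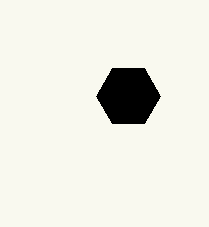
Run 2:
center_x = 128, center_y = 96, radius = 32, color = 'black'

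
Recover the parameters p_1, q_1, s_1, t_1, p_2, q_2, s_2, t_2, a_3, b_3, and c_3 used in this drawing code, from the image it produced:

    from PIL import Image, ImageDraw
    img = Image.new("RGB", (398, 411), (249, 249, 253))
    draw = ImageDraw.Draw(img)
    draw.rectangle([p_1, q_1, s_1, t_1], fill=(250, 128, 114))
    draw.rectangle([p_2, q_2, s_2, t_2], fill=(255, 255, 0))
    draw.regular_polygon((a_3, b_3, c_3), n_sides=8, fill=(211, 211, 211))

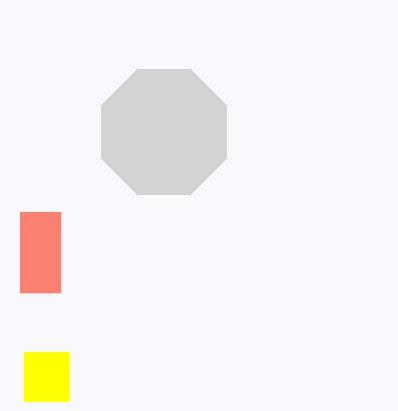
p_1 = 20, q_1 = 212, s_1 = 60, t_1 = 292, p_2 = 24, q_2 = 352, s_2 = 68, t_2 = 400, a_3 = 164, b_3 = 132, c_3 = 68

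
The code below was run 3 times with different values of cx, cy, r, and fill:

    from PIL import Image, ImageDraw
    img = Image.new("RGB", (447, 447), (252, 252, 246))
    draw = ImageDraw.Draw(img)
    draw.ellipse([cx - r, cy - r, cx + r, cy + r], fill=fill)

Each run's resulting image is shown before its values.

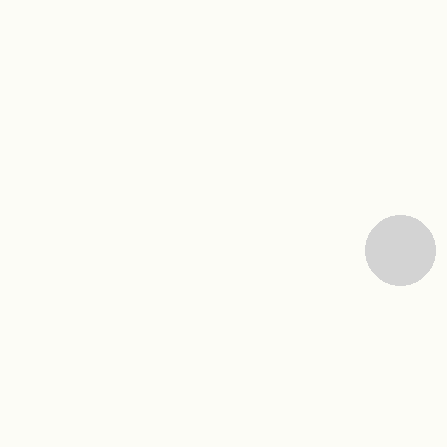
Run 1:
cx = 400; cy = 250; r = 35; fill = 'lightgray'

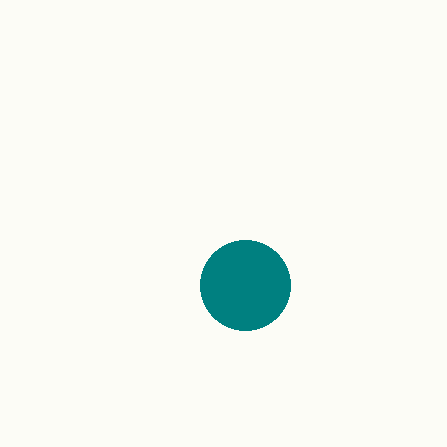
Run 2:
cx = 245, cy = 285, r = 45, fill = 'teal'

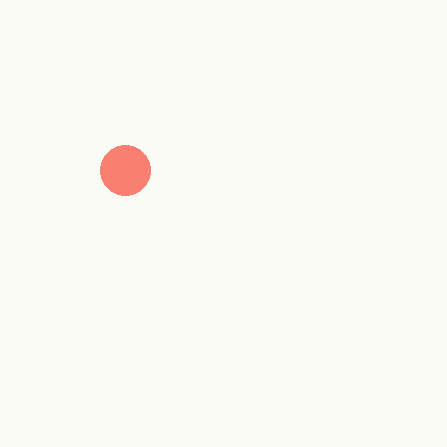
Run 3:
cx = 125, cy = 170, r = 25, fill = 'salmon'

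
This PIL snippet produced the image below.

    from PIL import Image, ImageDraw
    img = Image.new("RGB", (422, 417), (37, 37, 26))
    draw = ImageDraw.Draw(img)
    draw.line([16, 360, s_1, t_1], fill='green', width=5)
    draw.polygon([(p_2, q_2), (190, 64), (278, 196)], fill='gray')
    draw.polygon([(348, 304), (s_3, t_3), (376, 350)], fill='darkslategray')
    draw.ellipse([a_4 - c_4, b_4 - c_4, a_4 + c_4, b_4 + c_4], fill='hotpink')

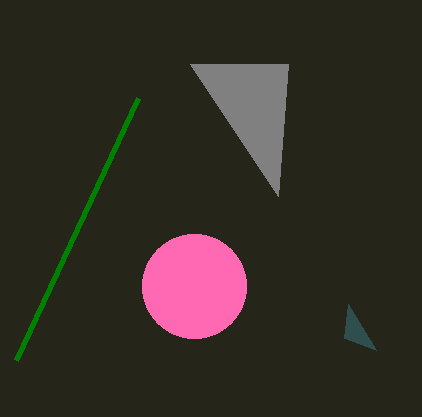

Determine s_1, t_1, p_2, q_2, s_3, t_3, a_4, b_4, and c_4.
s_1 = 138
t_1 = 98
p_2 = 288
q_2 = 64
s_3 = 344
t_3 = 338
a_4 = 194
b_4 = 286
c_4 = 52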